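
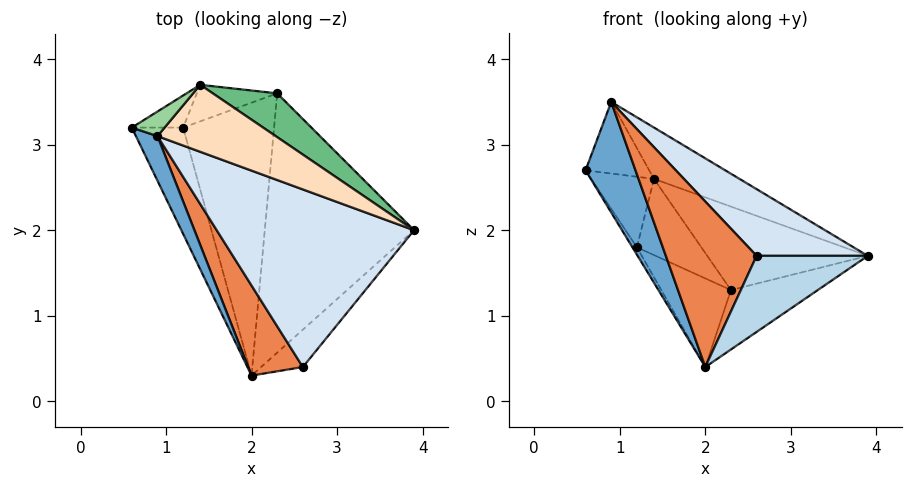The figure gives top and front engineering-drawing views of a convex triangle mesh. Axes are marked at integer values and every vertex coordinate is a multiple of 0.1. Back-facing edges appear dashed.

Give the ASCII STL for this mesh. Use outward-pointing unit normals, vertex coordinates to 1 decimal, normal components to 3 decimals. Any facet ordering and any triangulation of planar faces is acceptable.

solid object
 facet normal -0.794 -0.564 0.227
  outer loop
   vertex 0.9 3.1 3.5
   vertex 0.6 3.2 2.7
   vertex 2.0 0.3 0.4
  endloop
 endfacet
 facet normal 0.423 0.202 -0.883
  outer loop
   vertex 2.3 3.6 1.3
   vertex 3.9 2.0 1.7
   vertex 2.0 0.3 0.4
  endloop
 endfacet
 facet normal 0.741 -0.602 -0.296
  outer loop
   vertex 2.6 0.4 1.7
   vertex 2.0 0.3 0.4
   vertex 3.9 2.0 1.7
  endloop
 endfacet
 facet normal 0.397 -0.323 0.859
  outer loop
   vertex 2.6 0.4 1.7
   vertex 3.9 2.0 1.7
   vertex 0.9 3.1 3.5
  endloop
 endfacet
 facet normal -0.664 -0.656 0.357
  outer loop
   vertex 2.6 0.4 1.7
   vertex 0.9 3.1 3.5
   vertex 2.0 0.3 0.4
  endloop
 endfacet
 facet normal -0.831 0.038 -0.554
  outer loop
   vertex 1.2 3.2 1.8
   vertex 2.0 0.3 0.4
   vertex 0.6 3.2 2.7
  endloop
 endfacet
 facet normal -0.478 0.271 -0.835
  outer loop
   vertex 1.2 3.2 1.8
   vertex 2.3 3.6 1.3
   vertex 2.0 0.3 0.4
  endloop
 endfacet
 facet normal 0.573 0.498 0.651
  outer loop
   vertex 1.4 3.7 2.6
   vertex 0.9 3.1 3.5
   vertex 3.9 2.0 1.7
  endloop
 endfacet
 facet normal 0.610 0.702 0.368
  outer loop
   vertex 1.4 3.7 2.6
   vertex 3.9 2.0 1.7
   vertex 2.3 3.6 1.3
  endloop
 endfacet
 facet normal -0.482 0.829 0.284
  outer loop
   vertex 1.4 3.7 2.6
   vertex 0.6 3.2 2.7
   vertex 0.9 3.1 3.5
  endloop
 endfacet
 facet normal -0.527 0.773 -0.352
  outer loop
   vertex 1.4 3.7 2.6
   vertex 1.2 3.2 1.8
   vertex 0.6 3.2 2.7
  endloop
 endfacet
 facet normal -0.464 0.799 -0.383
  outer loop
   vertex 1.4 3.7 2.6
   vertex 2.3 3.6 1.3
   vertex 1.2 3.2 1.8
  endloop
 endfacet
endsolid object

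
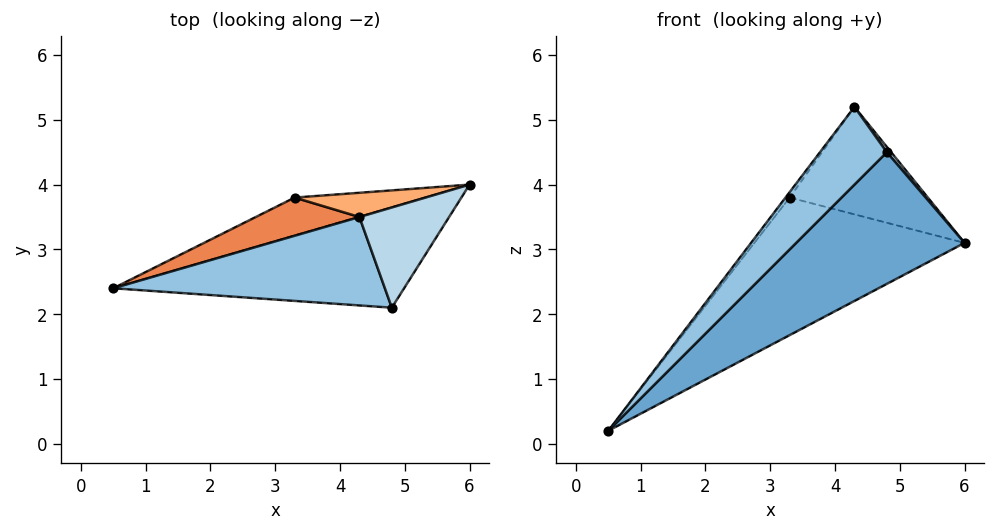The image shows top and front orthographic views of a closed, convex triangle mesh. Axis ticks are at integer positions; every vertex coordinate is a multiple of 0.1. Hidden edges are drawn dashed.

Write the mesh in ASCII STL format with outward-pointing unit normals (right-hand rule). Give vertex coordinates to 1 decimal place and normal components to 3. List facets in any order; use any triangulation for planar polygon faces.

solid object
 facet normal 0.483 -0.696 -0.531
  outer loop
   vertex 4.8 2.1 4.5
   vertex 0.5 2.4 0.2
   vertex 6.0 4.0 3.1
  endloop
 endfacet
 facet normal -0.623 -0.516 0.587
  outer loop
   vertex 4.3 3.5 5.2
   vertex 0.5 2.4 0.2
   vertex 4.8 2.1 4.5
  endloop
 endfacet
 facet normal 0.781 -0.033 0.624
  outer loop
   vertex 4.3 3.5 5.2
   vertex 4.8 2.1 4.5
   vertex 6.0 4.0 3.1
  endloop
 endfacet
 facet normal -0.139 0.955 -0.263
  outer loop
   vertex 3.3 3.8 3.8
   vertex 6.0 4.0 3.1
   vertex 0.5 2.4 0.2
  endloop
 endfacet
 facet normal -0.802 0.084 0.591
  outer loop
   vertex 3.3 3.8 3.8
   vertex 0.5 2.4 0.2
   vertex 4.3 3.5 5.2
  endloop
 endfacet
 facet normal -0.015 0.975 0.220
  outer loop
   vertex 3.3 3.8 3.8
   vertex 4.3 3.5 5.2
   vertex 6.0 4.0 3.1
  endloop
 endfacet
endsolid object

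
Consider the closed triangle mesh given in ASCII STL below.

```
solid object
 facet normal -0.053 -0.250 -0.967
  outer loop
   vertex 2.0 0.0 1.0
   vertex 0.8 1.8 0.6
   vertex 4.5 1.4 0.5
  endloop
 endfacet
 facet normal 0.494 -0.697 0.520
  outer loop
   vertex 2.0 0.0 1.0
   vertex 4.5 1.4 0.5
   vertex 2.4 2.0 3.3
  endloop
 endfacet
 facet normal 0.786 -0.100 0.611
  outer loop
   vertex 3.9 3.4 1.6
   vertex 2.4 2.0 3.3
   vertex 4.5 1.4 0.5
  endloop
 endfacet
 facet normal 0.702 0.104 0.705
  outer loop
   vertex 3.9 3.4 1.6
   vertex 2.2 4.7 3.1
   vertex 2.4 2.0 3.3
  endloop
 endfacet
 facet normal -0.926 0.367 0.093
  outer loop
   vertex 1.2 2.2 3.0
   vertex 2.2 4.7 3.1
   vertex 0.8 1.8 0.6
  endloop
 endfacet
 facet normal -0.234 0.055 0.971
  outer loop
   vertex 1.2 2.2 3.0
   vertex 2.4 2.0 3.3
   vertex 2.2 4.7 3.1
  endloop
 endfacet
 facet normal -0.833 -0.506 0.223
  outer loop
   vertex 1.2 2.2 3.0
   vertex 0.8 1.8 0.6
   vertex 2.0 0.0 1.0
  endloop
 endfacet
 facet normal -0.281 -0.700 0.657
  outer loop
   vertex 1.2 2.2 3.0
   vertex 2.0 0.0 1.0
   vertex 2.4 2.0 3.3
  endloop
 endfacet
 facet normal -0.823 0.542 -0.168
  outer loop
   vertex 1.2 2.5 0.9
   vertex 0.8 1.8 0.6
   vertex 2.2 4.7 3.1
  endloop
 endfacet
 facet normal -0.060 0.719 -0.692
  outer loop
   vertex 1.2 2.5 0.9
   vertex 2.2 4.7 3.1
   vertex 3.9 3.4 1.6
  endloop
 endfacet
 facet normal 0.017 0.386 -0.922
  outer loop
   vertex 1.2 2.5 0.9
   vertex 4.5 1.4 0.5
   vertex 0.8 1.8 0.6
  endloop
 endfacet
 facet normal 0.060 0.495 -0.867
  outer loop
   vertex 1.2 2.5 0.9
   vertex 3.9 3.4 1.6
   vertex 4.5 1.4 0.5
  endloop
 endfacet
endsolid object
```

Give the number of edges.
18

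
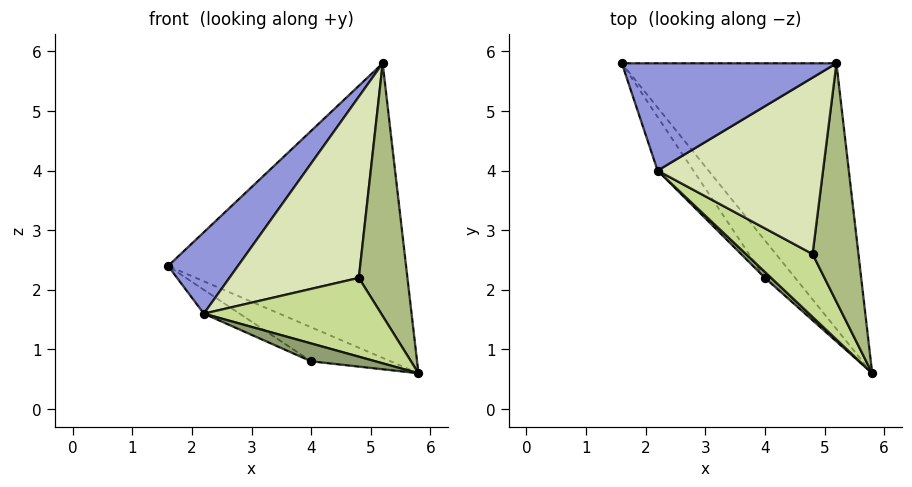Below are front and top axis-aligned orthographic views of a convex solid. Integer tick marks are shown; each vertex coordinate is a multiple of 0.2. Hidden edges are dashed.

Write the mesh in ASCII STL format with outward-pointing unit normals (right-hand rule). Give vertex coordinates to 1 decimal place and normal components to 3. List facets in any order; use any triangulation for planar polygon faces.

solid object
 facet normal 0.535 0.628 -0.566
  outer loop
   vertex 5.2 5.8 5.8
   vertex 5.8 0.6 0.6
   vertex 1.6 5.8 2.4
  endloop
 endfacet
 facet normal 0.458 0.598 -0.658
  outer loop
   vertex 4.0 2.2 0.8
   vertex 1.6 5.8 2.4
   vertex 5.8 0.6 0.6
  endloop
 endfacet
 facet normal -0.601 -0.483 0.636
  outer loop
   vertex 2.2 4.0 1.6
   vertex 5.2 5.8 5.8
   vertex 1.6 5.8 2.4
  endloop
 endfacet
 facet normal 0.000 0.406 -0.914
  outer loop
   vertex 2.2 4.0 1.6
   vertex 1.6 5.8 2.4
   vertex 4.0 2.2 0.8
  endloop
 endfacet
 facet normal -0.629 -0.738 0.246
  outer loop
   vertex 2.2 4.0 1.6
   vertex 4.0 2.2 0.8
   vertex 5.8 0.6 0.6
  endloop
 endfacet
 facet normal -0.336 -0.685 0.646
  outer loop
   vertex 4.8 2.6 2.2
   vertex 5.8 0.6 0.6
   vertex 5.2 5.8 5.8
  endloop
 endfacet
 facet normal -0.492 -0.680 0.543
  outer loop
   vertex 4.8 2.6 2.2
   vertex 2.2 4.0 1.6
   vertex 5.8 0.6 0.6
  endloop
 endfacet
 facet normal -0.480 -0.629 0.612
  outer loop
   vertex 4.8 2.6 2.2
   vertex 5.2 5.8 5.8
   vertex 2.2 4.0 1.6
  endloop
 endfacet
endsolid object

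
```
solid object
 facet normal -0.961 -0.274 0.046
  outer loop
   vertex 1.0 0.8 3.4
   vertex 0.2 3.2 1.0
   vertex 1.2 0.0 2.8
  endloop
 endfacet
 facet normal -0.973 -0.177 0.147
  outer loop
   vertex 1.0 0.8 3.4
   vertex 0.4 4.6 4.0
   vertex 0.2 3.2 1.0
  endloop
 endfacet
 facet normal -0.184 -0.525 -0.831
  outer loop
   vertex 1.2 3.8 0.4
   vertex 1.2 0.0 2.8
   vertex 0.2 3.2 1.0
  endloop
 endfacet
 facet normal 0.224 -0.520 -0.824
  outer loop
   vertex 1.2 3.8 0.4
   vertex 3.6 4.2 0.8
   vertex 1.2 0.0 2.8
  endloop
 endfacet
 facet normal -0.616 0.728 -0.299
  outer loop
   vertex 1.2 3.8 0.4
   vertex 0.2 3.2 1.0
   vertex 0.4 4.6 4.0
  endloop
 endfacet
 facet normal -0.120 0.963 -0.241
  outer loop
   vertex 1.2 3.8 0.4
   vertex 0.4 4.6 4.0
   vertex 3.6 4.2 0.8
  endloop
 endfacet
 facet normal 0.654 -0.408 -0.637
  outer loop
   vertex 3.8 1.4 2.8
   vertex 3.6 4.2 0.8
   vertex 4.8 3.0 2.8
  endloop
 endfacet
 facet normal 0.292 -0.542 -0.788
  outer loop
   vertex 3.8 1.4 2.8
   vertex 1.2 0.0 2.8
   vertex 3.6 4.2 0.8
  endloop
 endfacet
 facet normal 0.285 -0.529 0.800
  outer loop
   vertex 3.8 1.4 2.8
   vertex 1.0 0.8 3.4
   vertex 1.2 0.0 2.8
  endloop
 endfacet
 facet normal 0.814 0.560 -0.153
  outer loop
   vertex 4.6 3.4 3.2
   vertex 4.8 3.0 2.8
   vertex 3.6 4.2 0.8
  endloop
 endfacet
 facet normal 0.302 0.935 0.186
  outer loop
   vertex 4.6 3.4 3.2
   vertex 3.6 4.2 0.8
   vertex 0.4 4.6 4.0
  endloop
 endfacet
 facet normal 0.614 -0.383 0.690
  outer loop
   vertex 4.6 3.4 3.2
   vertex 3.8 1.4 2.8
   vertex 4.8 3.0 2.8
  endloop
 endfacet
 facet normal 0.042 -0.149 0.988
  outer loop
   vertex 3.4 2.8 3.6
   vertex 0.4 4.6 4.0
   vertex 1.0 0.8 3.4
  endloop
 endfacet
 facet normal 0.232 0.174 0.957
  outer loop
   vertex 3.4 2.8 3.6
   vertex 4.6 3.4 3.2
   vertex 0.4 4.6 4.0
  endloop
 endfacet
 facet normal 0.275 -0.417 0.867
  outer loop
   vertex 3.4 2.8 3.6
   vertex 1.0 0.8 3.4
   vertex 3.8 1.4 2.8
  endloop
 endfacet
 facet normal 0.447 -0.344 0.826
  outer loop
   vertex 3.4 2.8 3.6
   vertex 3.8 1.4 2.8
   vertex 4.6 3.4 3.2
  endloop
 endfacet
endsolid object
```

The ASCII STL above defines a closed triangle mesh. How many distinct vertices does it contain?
10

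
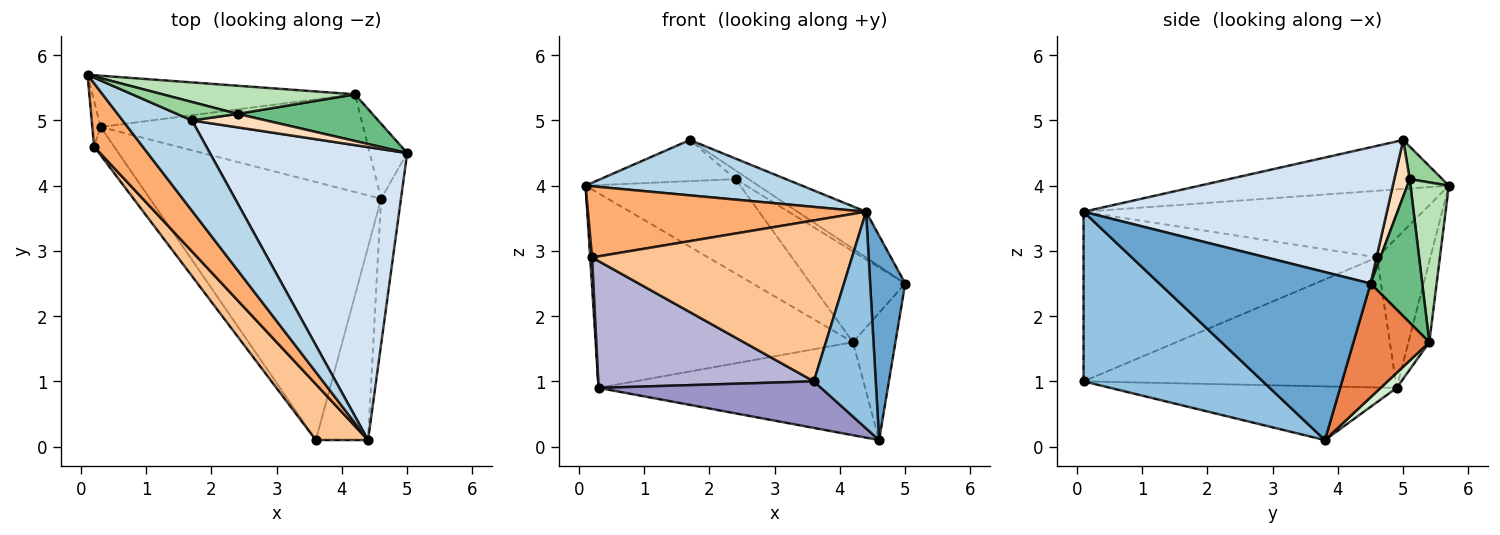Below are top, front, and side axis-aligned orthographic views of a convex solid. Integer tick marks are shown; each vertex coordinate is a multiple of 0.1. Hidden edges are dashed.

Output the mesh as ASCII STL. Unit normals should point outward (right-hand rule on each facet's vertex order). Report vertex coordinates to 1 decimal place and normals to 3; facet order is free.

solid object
 facet normal 0.980 -0.163 -0.116
  outer loop
   vertex 4.6 3.8 0.1
   vertex 5.0 4.5 2.5
   vertex 4.4 0.1 3.6
  endloop
 endfacet
 facet normal 0.908 -0.313 -0.279
  outer loop
   vertex 3.6 0.1 1.0
   vertex 4.6 3.8 0.1
   vertex 4.4 0.1 3.6
  endloop
 endfacet
 facet normal -0.516 -0.448 0.730
  outer loop
   vertex 1.7 5.0 4.7
   vertex 0.1 5.7 4.0
   vertex 4.4 0.1 3.6
  endloop
 endfacet
 facet normal 0.563 0.127 0.816
  outer loop
   vertex 1.7 5.0 4.7
   vertex 4.4 0.1 3.6
   vertex 5.0 4.5 2.5
  endloop
 endfacet
 facet normal 0.839 0.469 -0.277
  outer loop
   vertex 4.2 5.4 1.6
   vertex 5.0 4.5 2.5
   vertex 4.6 3.8 0.1
  endloop
 endfacet
 facet normal -0.674 -0.552 0.491
  outer loop
   vertex 0.2 4.6 2.9
   vertex 4.4 0.1 3.6
   vertex 0.1 5.7 4.0
  endloop
 endfacet
 facet normal -0.730 -0.646 0.224
  outer loop
   vertex 0.2 4.6 2.9
   vertex 3.6 0.1 1.0
   vertex 4.4 0.1 3.6
  endloop
 endfacet
 facet normal 0.540 0.457 0.706
  outer loop
   vertex 2.4 5.1 4.1
   vertex 1.7 5.0 4.7
   vertex 5.0 4.5 2.5
  endloop
 endfacet
 facet normal 0.437 0.800 0.411
  outer loop
   vertex 2.4 5.1 4.1
   vertex 5.0 4.5 2.5
   vertex 4.2 5.4 1.6
  endloop
 endfacet
 facet normal 0.215 0.891 0.399
  outer loop
   vertex 2.4 5.1 4.1
   vertex 0.1 5.7 4.0
   vertex 1.7 5.0 4.7
  endloop
 endfacet
 facet normal 0.231 0.932 0.278
  outer loop
   vertex 2.4 5.1 4.1
   vertex 4.2 5.4 1.6
   vertex 0.1 5.7 4.0
  endloop
 endfacet
 facet normal 0.042 0.689 -0.724
  outer loop
   vertex 0.3 4.9 0.9
   vertex 4.2 5.4 1.6
   vertex 4.6 3.8 0.1
  endloop
 endfacet
 facet normal -0.223 -0.173 -0.959
  outer loop
   vertex 0.3 4.9 0.9
   vertex 4.6 3.8 0.1
   vertex 3.6 0.1 1.0
  endloop
 endfacet
 facet normal -0.816 -0.564 -0.125
  outer loop
   vertex 0.3 4.9 0.9
   vertex 3.6 0.1 1.0
   vertex 0.2 4.6 2.9
  endloop
 endfacet
 facet normal -0.078 0.964 -0.254
  outer loop
   vertex 0.3 4.9 0.9
   vertex 0.1 5.7 4.0
   vertex 4.2 5.4 1.6
  endloop
 endfacet
 facet normal -0.998 -0.035 -0.055
  outer loop
   vertex 0.3 4.9 0.9
   vertex 0.2 4.6 2.9
   vertex 0.1 5.7 4.0
  endloop
 endfacet
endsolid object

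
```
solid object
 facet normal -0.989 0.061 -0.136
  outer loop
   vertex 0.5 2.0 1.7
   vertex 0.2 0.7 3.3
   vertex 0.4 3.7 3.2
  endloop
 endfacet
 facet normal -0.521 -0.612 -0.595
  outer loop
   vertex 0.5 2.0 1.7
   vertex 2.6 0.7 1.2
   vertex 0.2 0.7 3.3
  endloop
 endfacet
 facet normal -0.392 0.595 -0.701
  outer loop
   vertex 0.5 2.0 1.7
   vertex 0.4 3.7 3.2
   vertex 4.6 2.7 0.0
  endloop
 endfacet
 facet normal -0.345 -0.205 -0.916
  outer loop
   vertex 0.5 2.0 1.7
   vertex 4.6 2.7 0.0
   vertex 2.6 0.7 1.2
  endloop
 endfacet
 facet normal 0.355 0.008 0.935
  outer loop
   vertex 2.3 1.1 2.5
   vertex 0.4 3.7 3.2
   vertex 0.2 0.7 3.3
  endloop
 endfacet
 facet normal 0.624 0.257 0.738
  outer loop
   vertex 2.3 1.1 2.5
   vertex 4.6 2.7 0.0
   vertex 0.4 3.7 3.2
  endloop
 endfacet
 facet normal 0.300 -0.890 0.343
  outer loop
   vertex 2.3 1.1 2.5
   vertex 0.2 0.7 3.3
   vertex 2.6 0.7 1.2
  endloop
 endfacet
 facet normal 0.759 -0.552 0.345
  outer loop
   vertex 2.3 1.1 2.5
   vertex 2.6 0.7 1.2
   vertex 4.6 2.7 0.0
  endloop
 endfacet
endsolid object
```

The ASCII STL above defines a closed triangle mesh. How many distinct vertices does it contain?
6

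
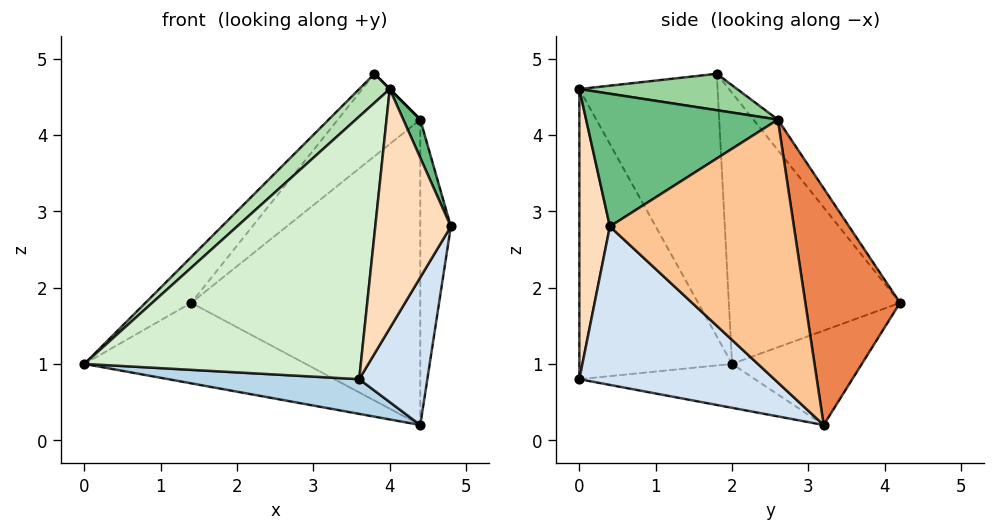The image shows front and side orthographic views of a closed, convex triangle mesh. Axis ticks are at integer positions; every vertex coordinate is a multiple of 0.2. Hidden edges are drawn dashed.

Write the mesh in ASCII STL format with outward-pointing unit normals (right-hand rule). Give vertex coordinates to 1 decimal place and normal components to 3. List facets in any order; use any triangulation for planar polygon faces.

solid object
 facet normal -0.282 0.481 -0.830
  outer loop
   vertex 4.4 3.2 0.2
   vertex 0.0 2.0 1.0
   vertex 1.4 4.2 1.8
  endloop
 endfacet
 facet normal -0.690 0.185 0.700
  outer loop
   vertex 3.8 1.8 4.8
   vertex 1.4 4.2 1.8
   vertex 0.0 2.0 1.0
  endloop
 endfacet
 facet normal -0.137 -0.149 -0.979
  outer loop
   vertex 3.6 0.0 0.8
   vertex 0.0 2.0 1.0
   vertex 4.4 3.2 0.2
  endloop
 endfacet
 facet normal 0.844 -0.295 -0.448
  outer loop
   vertex 3.6 0.0 0.8
   vertex 4.4 3.2 0.2
   vertex 4.8 0.4 2.8
  endloop
 endfacet
 facet normal 0.378 0.915 0.137
  outer loop
   vertex 4.4 2.6 4.2
   vertex 4.4 3.2 0.2
   vertex 1.4 4.2 1.8
  endloop
 endfacet
 facet normal -0.201 0.680 0.705
  outer loop
   vertex 4.4 2.6 4.2
   vertex 1.4 4.2 1.8
   vertex 3.8 1.8 4.8
  endloop
 endfacet
 facet normal 0.986 0.164 0.025
  outer loop
   vertex 4.4 2.6 4.2
   vertex 4.8 0.4 2.8
   vertex 4.4 3.2 0.2
  endloop
 endfacet
 facet normal 0.374 -0.926 -0.039
  outer loop
   vertex 4.0 0.0 4.6
   vertex 3.6 0.0 0.8
   vertex 4.8 0.4 2.8
  endloop
 endfacet
 facet normal 0.917 -0.081 0.390
  outer loop
   vertex 4.0 0.0 4.6
   vertex 4.8 0.4 2.8
   vertex 4.4 2.6 4.2
  endloop
 endfacet
 facet normal 0.707 0.000 0.707
  outer loop
   vertex 4.0 0.0 4.6
   vertex 4.4 2.6 4.2
   vertex 3.8 1.8 4.8
  endloop
 endfacet
 facet normal -0.703 -0.155 0.694
  outer loop
   vertex 4.0 0.0 4.6
   vertex 3.8 1.8 4.8
   vertex 0.0 2.0 1.0
  endloop
 endfacet
 facet normal -0.483 -0.874 0.051
  outer loop
   vertex 4.0 0.0 4.6
   vertex 0.0 2.0 1.0
   vertex 3.6 0.0 0.8
  endloop
 endfacet
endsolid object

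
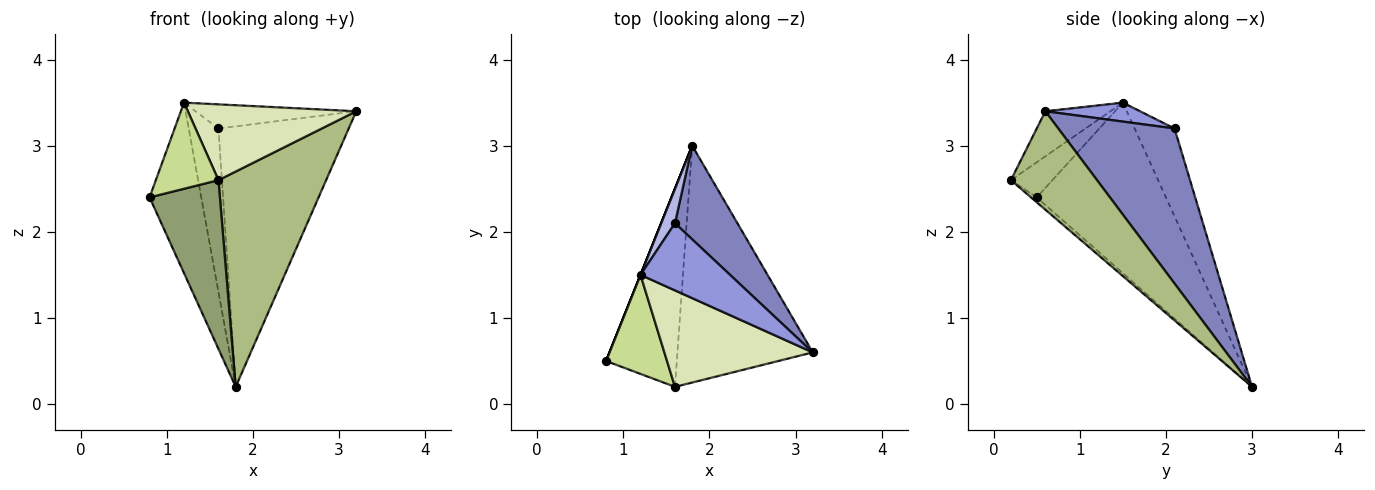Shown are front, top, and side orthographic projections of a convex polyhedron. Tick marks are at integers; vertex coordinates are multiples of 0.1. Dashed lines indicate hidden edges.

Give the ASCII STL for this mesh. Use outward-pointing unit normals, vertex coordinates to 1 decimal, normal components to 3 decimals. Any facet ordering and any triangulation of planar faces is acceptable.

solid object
 facet normal -0.928 0.371 0.000
  outer loop
   vertex 1.2 1.5 3.5
   vertex 1.8 3.0 0.2
   vertex 0.8 0.5 2.4
  endloop
 endfacet
 facet normal 0.643 0.721 0.259
  outer loop
   vertex 1.6 2.1 3.2
   vertex 3.2 0.6 3.4
   vertex 1.8 3.0 0.2
  endloop
 endfacet
 facet normal 0.195 0.331 0.923
  outer loop
   vertex 1.6 2.1 3.2
   vertex 1.2 1.5 3.5
   vertex 3.2 0.6 3.4
  endloop
 endfacet
 facet normal -0.796 0.593 0.125
  outer loop
   vertex 1.6 2.1 3.2
   vertex 1.8 3.0 0.2
   vertex 1.2 1.5 3.5
  endloop
 endfacet
 facet normal -0.053 -0.648 -0.760
  outer loop
   vertex 1.6 0.2 2.6
   vertex 0.8 0.5 2.4
   vertex 1.8 3.0 0.2
  endloop
 endfacet
 facet normal 0.474 -0.592 -0.652
  outer loop
   vertex 1.6 0.2 2.6
   vertex 1.8 3.0 0.2
   vertex 3.2 0.6 3.4
  endloop
 endfacet
 facet normal -0.399 -0.602 0.692
  outer loop
   vertex 1.6 0.2 2.6
   vertex 1.2 1.5 3.5
   vertex 0.8 0.5 2.4
  endloop
 endfacet
 facet normal -0.232 -0.601 0.765
  outer loop
   vertex 1.6 0.2 2.6
   vertex 3.2 0.6 3.4
   vertex 1.2 1.5 3.5
  endloop
 endfacet
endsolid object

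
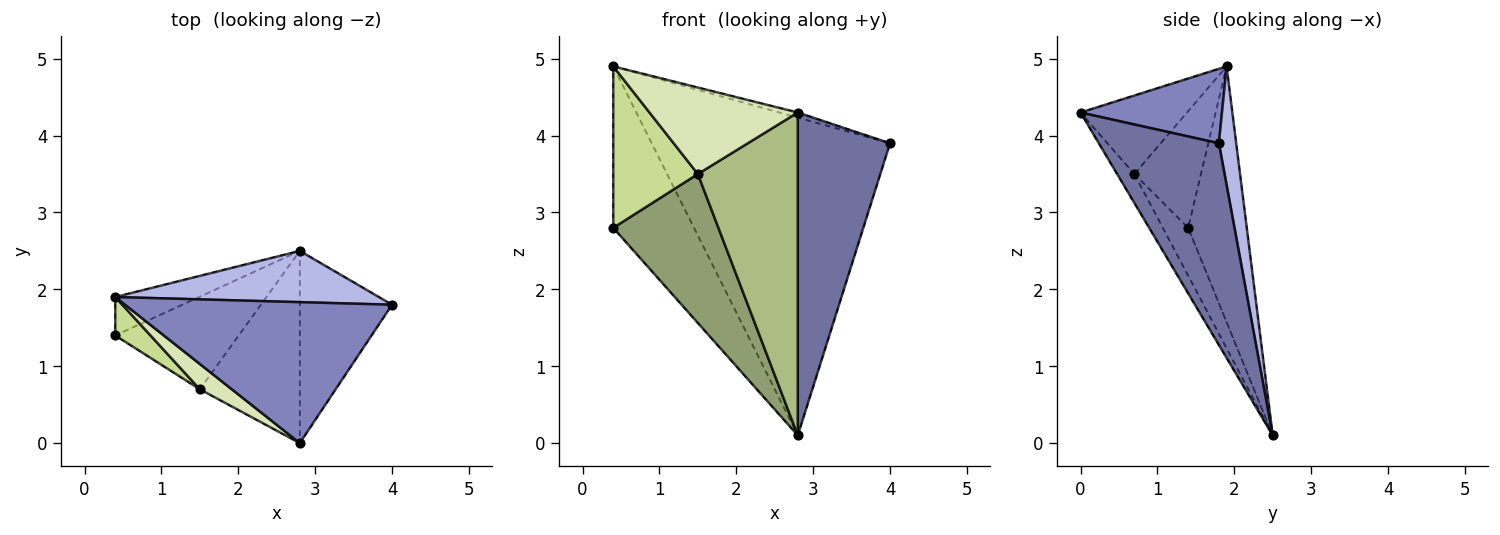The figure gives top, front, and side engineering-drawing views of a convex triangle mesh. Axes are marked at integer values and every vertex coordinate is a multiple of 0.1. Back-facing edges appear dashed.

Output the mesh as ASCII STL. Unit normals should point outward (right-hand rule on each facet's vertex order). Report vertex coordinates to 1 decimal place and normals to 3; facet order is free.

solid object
 facet normal 0.745 -0.573 -0.341
  outer loop
   vertex 2.8 2.5 0.1
   vertex 4.0 1.8 3.9
   vertex 2.8 0.0 4.3
  endloop
 endfacet
 facet normal 0.268 0.035 0.963
  outer loop
   vertex 0.4 1.9 4.9
   vertex 2.8 0.0 4.3
   vertex 4.0 1.8 3.9
  endloop
 endfacet
 facet normal -0.577 0.795 -0.189
  outer loop
   vertex 0.4 1.9 4.9
   vertex 2.8 2.5 0.1
   vertex 0.4 1.4 2.8
  endloop
 endfacet
 facet normal 0.071 0.985 0.159
  outer loop
   vertex 0.4 1.9 4.9
   vertex 4.0 1.8 3.9
   vertex 2.8 2.5 0.1
  endloop
 endfacet
 facet normal -0.200 -0.832 -0.517
  outer loop
   vertex 1.5 0.7 3.5
   vertex 0.4 1.4 2.8
   vertex 2.8 2.5 0.1
  endloop
 endfacet
 facet normal -0.146 -0.850 -0.506
  outer loop
   vertex 1.5 0.7 3.5
   vertex 2.8 2.5 0.1
   vertex 2.8 0.0 4.3
  endloop
 endfacet
 facet normal -0.608 -0.772 0.184
  outer loop
   vertex 1.5 0.7 3.5
   vertex 0.4 1.9 4.9
   vertex 0.4 1.4 2.8
  endloop
 endfacet
 facet normal -0.568 -0.790 0.231
  outer loop
   vertex 1.5 0.7 3.5
   vertex 2.8 0.0 4.3
   vertex 0.4 1.9 4.9
  endloop
 endfacet
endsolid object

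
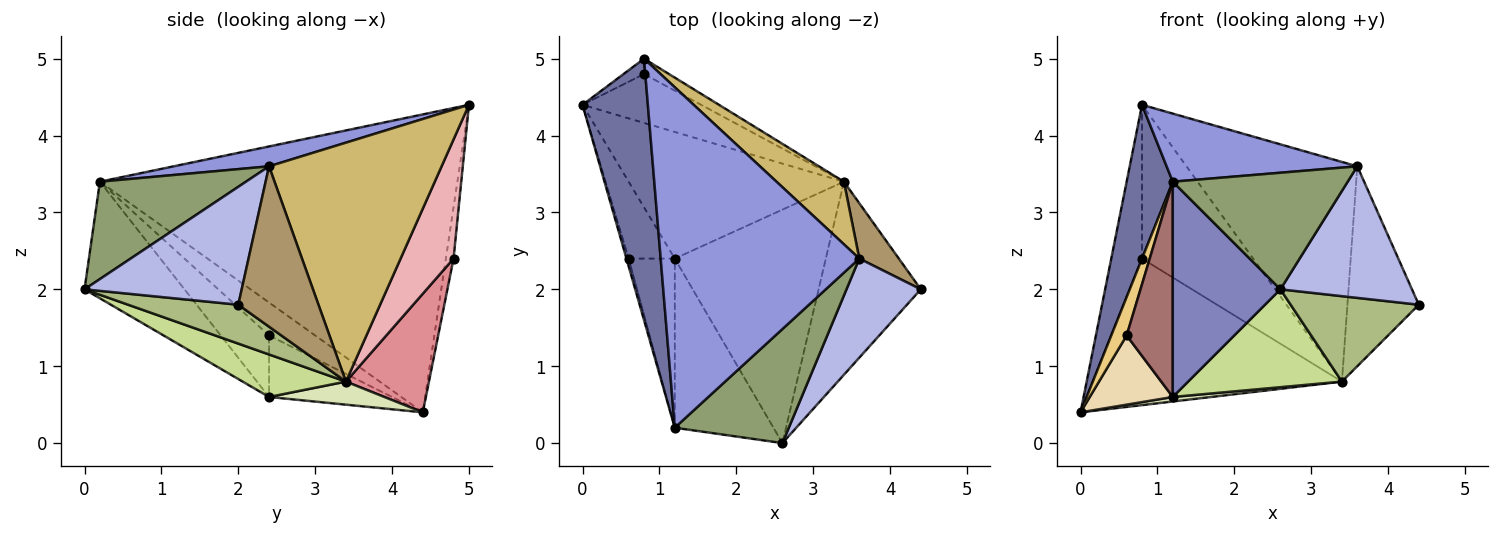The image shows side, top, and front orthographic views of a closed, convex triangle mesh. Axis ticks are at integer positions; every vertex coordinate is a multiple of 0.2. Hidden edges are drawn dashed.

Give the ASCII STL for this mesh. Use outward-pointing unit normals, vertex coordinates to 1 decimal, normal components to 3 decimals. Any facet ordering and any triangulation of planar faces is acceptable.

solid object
 facet normal -0.969 -0.125 0.213
  outer loop
   vertex 1.2 0.2 3.4
   vertex 0.8 5.0 4.4
   vertex 0.0 4.4 0.4
  endloop
 endfacet
 facet normal -0.590 -0.635 -0.499
  outer loop
   vertex 1.2 2.4 0.6
   vertex 2.6 0.0 2.0
   vertex 1.2 0.2 3.4
  endloop
 endfacet
 facet normal 0.098 -0.195 0.976
  outer loop
   vertex 3.6 2.4 3.6
   vertex 0.8 5.0 4.4
   vertex 1.2 0.2 3.4
  endloop
 endfacet
 facet normal 0.690 -0.578 0.435
  outer loop
   vertex 3.6 2.4 3.6
   vertex 2.6 0.0 2.0
   vertex 4.4 2.0 1.8
  endloop
 endfacet
 facet normal 0.513 -0.614 0.600
  outer loop
   vertex 3.6 2.4 3.6
   vertex 1.2 0.2 3.4
   vertex 2.6 0.0 2.0
  endloop
 endfacet
 facet normal 0.329 -0.382 -0.864
  outer loop
   vertex 3.4 3.4 0.8
   vertex 4.4 2.0 1.8
   vertex 2.6 0.0 2.0
  endloop
 endfacet
 facet normal 0.251 -0.374 -0.893
  outer loop
   vertex 3.4 3.4 0.8
   vertex 2.6 0.0 2.0
   vertex 1.2 2.4 0.6
  endloop
 endfacet
 facet normal 0.106 -0.035 -0.994
  outer loop
   vertex 3.4 3.4 0.8
   vertex 1.2 2.4 0.6
   vertex 0.0 4.4 0.4
  endloop
 endfacet
 facet normal 0.734 0.654 0.181
  outer loop
   vertex 3.4 3.4 0.8
   vertex 3.6 2.4 3.6
   vertex 4.4 2.0 1.8
  endloop
 endfacet
 facet normal 0.697 0.690 0.197
  outer loop
   vertex 3.4 3.4 0.8
   vertex 0.8 5.0 4.4
   vertex 3.6 2.4 3.6
  endloop
 endfacet
 facet normal -0.947 -0.316 -0.063
  outer loop
   vertex 0.6 2.4 1.4
   vertex 1.2 0.2 3.4
   vertex 0.0 4.4 0.4
  endloop
 endfacet
 facet normal -0.704 -0.475 -0.528
  outer loop
   vertex 0.6 2.4 1.4
   vertex 0.0 4.4 0.4
   vertex 1.2 2.4 0.6
  endloop
 endfacet
 facet normal -0.636 -0.607 -0.477
  outer loop
   vertex 0.6 2.4 1.4
   vertex 1.2 2.4 0.6
   vertex 1.2 0.2 3.4
  endloop
 endfacet
 facet normal -0.241 0.966 -0.097
  outer loop
   vertex 0.8 4.8 2.4
   vertex 0.0 4.4 0.4
   vertex 0.8 5.0 4.4
  endloop
 endfacet
 facet normal 0.302 0.905 -0.302
  outer loop
   vertex 0.8 4.8 2.4
   vertex 3.4 3.4 0.8
   vertex 0.0 4.4 0.4
  endloop
 endfacet
 facet normal 0.429 0.899 -0.090
  outer loop
   vertex 0.8 4.8 2.4
   vertex 0.8 5.0 4.4
   vertex 3.4 3.4 0.8
  endloop
 endfacet
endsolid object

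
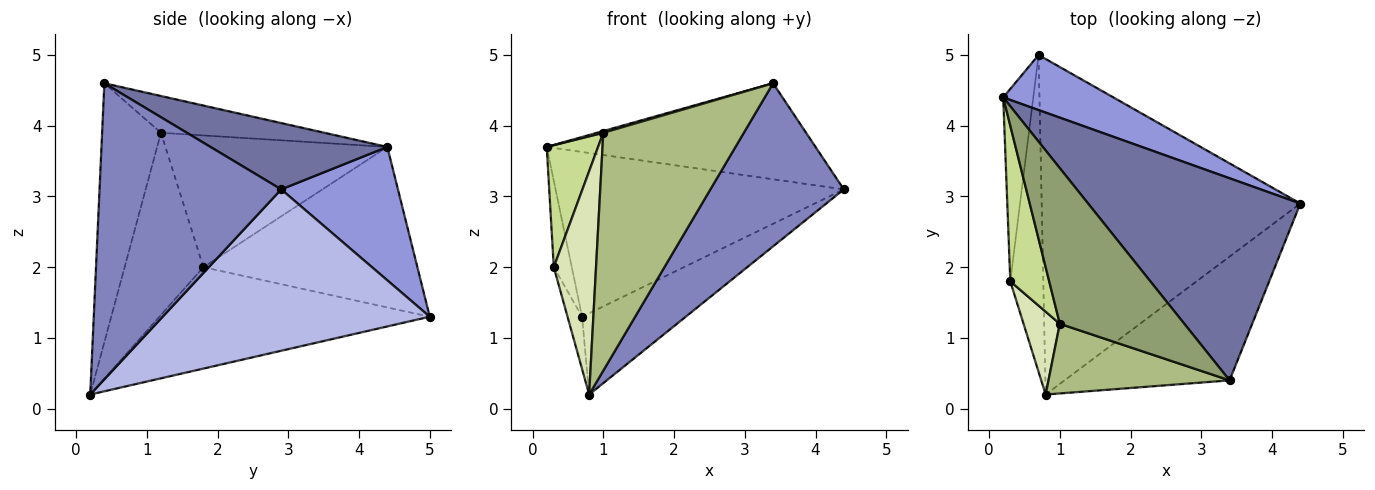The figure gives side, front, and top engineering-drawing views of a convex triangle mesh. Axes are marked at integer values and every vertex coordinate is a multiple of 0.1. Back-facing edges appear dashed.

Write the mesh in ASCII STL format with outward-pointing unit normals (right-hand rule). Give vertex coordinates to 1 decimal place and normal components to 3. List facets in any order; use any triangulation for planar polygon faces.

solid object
 facet normal 0.272 0.413 0.869
  outer loop
   vertex 3.4 0.4 4.6
   vertex 4.4 2.9 3.1
   vertex 0.2 4.4 3.7
  endloop
 endfacet
 facet normal 0.735 -0.540 -0.410
  outer loop
   vertex 3.4 0.4 4.6
   vertex 0.8 0.2 0.2
   vertex 4.4 2.9 3.1
  endloop
 endfacet
 facet normal 0.358 0.885 0.296
  outer loop
   vertex 0.7 5.0 1.3
   vertex 0.2 4.4 3.7
   vertex 4.4 2.9 3.1
  endloop
 endfacet
 facet normal 0.519 0.201 -0.831
  outer loop
   vertex 0.7 5.0 1.3
   vertex 4.4 2.9 3.1
   vertex 0.8 0.2 0.2
  endloop
 endfacet
 facet normal -0.283 -0.011 0.959
  outer loop
   vertex 1.0 1.2 3.9
   vertex 3.4 0.4 4.6
   vertex 0.2 4.4 3.7
  endloop
 endfacet
 facet normal -0.373 -0.890 0.261
  outer loop
   vertex 1.0 1.2 3.9
   vertex 0.8 0.2 0.2
   vertex 3.4 0.4 4.6
  endloop
 endfacet
 facet normal -0.936 -0.217 0.276
  outer loop
   vertex 0.3 1.8 2.0
   vertex 1.0 1.2 3.9
   vertex 0.2 4.4 3.7
  endloop
 endfacet
 facet normal -0.868 -0.466 0.173
  outer loop
   vertex 0.3 1.8 2.0
   vertex 0.8 0.2 0.2
   vertex 1.0 1.2 3.9
  endloop
 endfacet
 facet normal -0.980 0.082 -0.184
  outer loop
   vertex 0.3 1.8 2.0
   vertex 0.2 4.4 3.7
   vertex 0.7 5.0 1.3
  endloop
 endfacet
 facet normal -0.950 0.051 -0.309
  outer loop
   vertex 0.3 1.8 2.0
   vertex 0.7 5.0 1.3
   vertex 0.8 0.2 0.2
  endloop
 endfacet
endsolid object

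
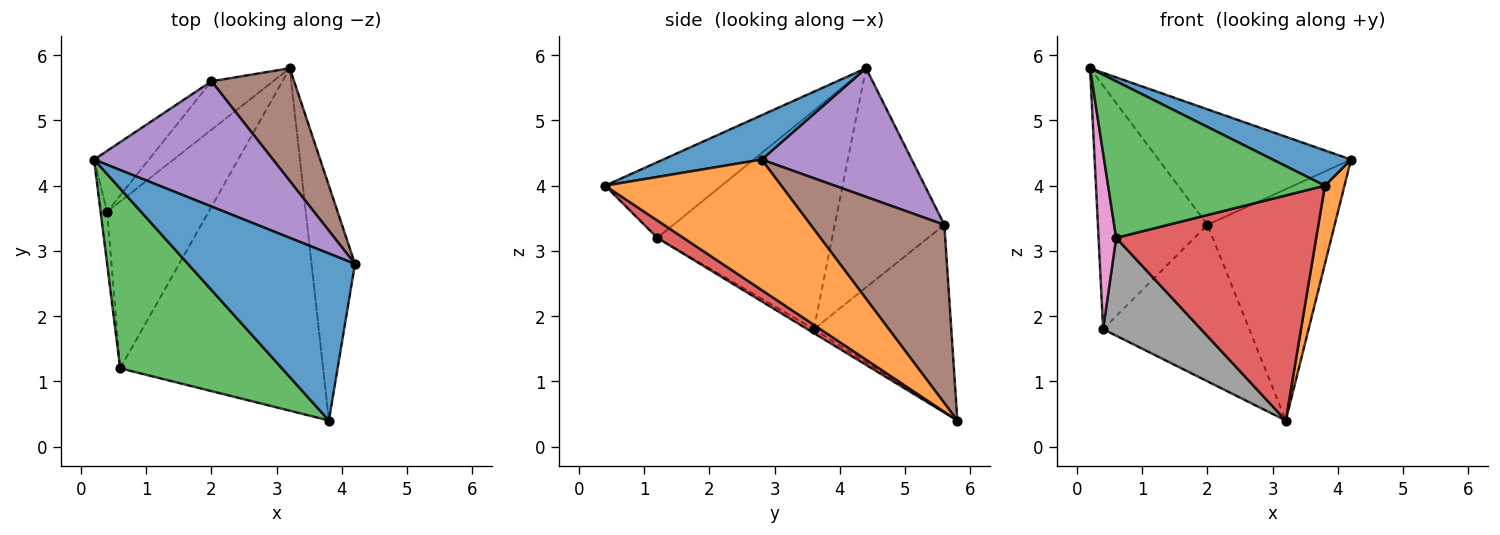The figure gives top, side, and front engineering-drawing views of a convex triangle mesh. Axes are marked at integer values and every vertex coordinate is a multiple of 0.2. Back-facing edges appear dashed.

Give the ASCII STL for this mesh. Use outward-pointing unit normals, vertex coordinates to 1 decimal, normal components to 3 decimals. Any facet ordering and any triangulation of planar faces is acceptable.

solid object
 facet normal 0.252 -0.200 0.947
  outer loop
   vertex 3.8 0.4 4.0
   vertex 4.2 2.8 4.4
   vertex 0.2 4.4 5.8
  endloop
 endfacet
 facet normal 0.943 -0.105 -0.314
  outer loop
   vertex 3.8 0.4 4.0
   vertex 3.2 5.8 0.4
   vertex 4.2 2.8 4.4
  endloop
 endfacet
 facet normal -0.333 -0.619 0.711
  outer loop
   vertex 0.6 1.2 3.2
   vertex 3.8 0.4 4.0
   vertex 0.2 4.4 5.8
  endloop
 endfacet
 facet normal 0.071 -0.548 -0.834
  outer loop
   vertex 0.6 1.2 3.2
   vertex 3.2 5.8 0.4
   vertex 3.8 0.4 4.0
  endloop
 endfacet
 facet normal 0.467 0.599 0.650
  outer loop
   vertex 2.0 5.6 3.4
   vertex 0.2 4.4 5.8
   vertex 4.2 2.8 4.4
  endloop
 endfacet
 facet normal 0.687 0.653 0.318
  outer loop
   vertex 2.0 5.6 3.4
   vertex 4.2 2.8 4.4
   vertex 3.2 5.8 0.4
  endloop
 endfacet
 facet normal -0.995 -0.100 -0.030
  outer loop
   vertex 0.4 3.6 1.8
   vertex 0.6 1.2 3.2
   vertex 0.2 4.4 5.8
  endloop
 endfacet
 facet normal -0.034 -0.506 -0.862
  outer loop
   vertex 0.4 3.6 1.8
   vertex 3.2 5.8 0.4
   vertex 0.6 1.2 3.2
  endloop
 endfacet
 facet normal -0.696 0.696 -0.174
  outer loop
   vertex 0.4 3.6 1.8
   vertex 0.2 4.4 5.8
   vertex 2.0 5.6 3.4
  endloop
 endfacet
 facet normal -0.668 0.711 -0.220
  outer loop
   vertex 0.4 3.6 1.8
   vertex 2.0 5.6 3.4
   vertex 3.2 5.8 0.4
  endloop
 endfacet
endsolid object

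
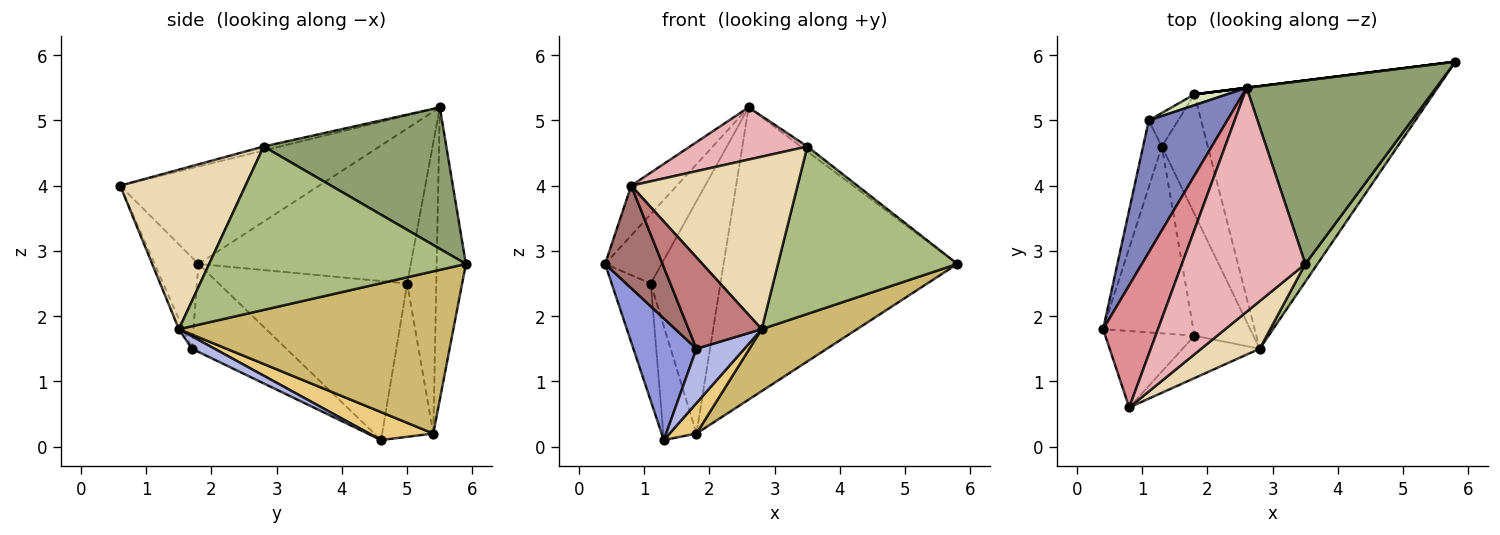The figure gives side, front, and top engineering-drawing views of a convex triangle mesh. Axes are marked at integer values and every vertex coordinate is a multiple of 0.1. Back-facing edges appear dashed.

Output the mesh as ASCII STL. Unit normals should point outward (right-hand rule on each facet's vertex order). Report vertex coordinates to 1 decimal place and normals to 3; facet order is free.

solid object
 facet normal -0.973 0.202 -0.115
  outer loop
   vertex 1.1 5.0 2.5
   vertex 1.3 4.6 0.1
   vertex 0.4 1.8 2.8
  endloop
 endfacet
 facet normal -0.868 0.231 0.439
  outer loop
   vertex 1.1 5.0 2.5
   vertex 0.4 1.8 2.8
   vertex 2.6 5.5 5.2
  endloop
 endfacet
 facet normal -0.633 -0.422 -0.649
  outer loop
   vertex 1.8 1.7 1.5
   vertex 0.4 1.8 2.8
   vertex 1.3 4.6 0.1
  endloop
 endfacet
 facet normal 0.189 -0.400 -0.897
  outer loop
   vertex 1.8 1.7 1.5
   vertex 1.3 4.6 0.1
   vertex 2.8 1.5 1.8
  endloop
 endfacet
 facet normal 0.598 0.021 0.801
  outer loop
   vertex 3.5 2.8 4.6
   vertex 5.8 5.9 2.8
   vertex 2.6 5.5 5.2
  endloop
 endfacet
 facet normal 0.818 -0.572 0.061
  outer loop
   vertex 3.5 2.8 4.6
   vertex 2.8 1.5 1.8
   vertex 5.8 5.9 2.8
  endloop
 endfacet
 facet normal -0.124 0.992 0.000
  outer loop
   vertex 1.8 5.4 0.2
   vertex 2.6 5.5 5.2
   vertex 5.8 5.9 2.8
  endloop
 endfacet
 facet normal -0.385 0.922 0.043
  outer loop
   vertex 1.8 5.4 0.2
   vertex 1.1 5.0 2.5
   vertex 2.6 5.5 5.2
  endloop
 endfacet
 facet normal -0.828 0.537 -0.159
  outer loop
   vertex 1.8 5.4 0.2
   vertex 1.3 4.6 0.1
   vertex 1.1 5.0 2.5
  endloop
 endfacet
 facet normal 0.552 -0.192 -0.812
  outer loop
   vertex 1.8 5.4 0.2
   vertex 5.8 5.9 2.8
   vertex 2.8 1.5 1.8
  endloop
 endfacet
 facet normal 0.507 -0.213 -0.835
  outer loop
   vertex 1.8 5.4 0.2
   vertex 2.8 1.5 1.8
   vertex 1.3 4.6 0.1
  endloop
 endfacet
 facet normal 0.588 -0.780 0.215
  outer loop
   vertex 0.8 0.6 4.0
   vertex 2.8 1.5 1.8
   vertex 3.5 2.8 4.6
  endloop
 endfacet
 facet normal -0.522 -0.684 -0.510
  outer loop
   vertex 0.8 0.6 4.0
   vertex 0.4 1.8 2.8
   vertex 1.8 1.7 1.5
  endloop
 endfacet
 facet normal -0.055 -0.906 -0.420
  outer loop
   vertex 0.8 0.6 4.0
   vertex 1.8 1.7 1.5
   vertex 2.8 1.5 1.8
  endloop
 endfacet
 facet normal -0.855 0.196 0.481
  outer loop
   vertex 0.8 0.6 4.0
   vertex 2.6 5.5 5.2
   vertex 0.4 1.8 2.8
  endloop
 endfacet
 facet normal -0.032 -0.227 0.973
  outer loop
   vertex 0.8 0.6 4.0
   vertex 3.5 2.8 4.6
   vertex 2.6 5.5 5.2
  endloop
 endfacet
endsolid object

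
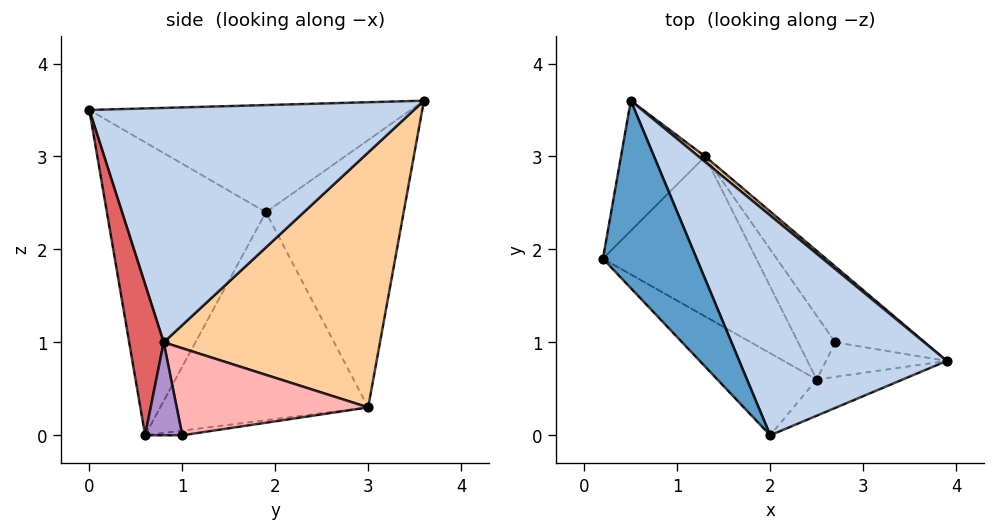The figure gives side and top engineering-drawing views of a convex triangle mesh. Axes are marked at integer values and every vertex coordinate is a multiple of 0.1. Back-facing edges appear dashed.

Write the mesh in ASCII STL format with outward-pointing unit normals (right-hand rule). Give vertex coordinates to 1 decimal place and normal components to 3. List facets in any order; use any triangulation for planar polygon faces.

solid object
 facet normal -0.714 -0.315 0.625
  outer loop
   vertex 2.0 0.0 3.5
   vertex 0.5 3.6 3.6
   vertex 0.2 1.9 2.4
  endloop
 endfacet
 facet normal 0.718 0.282 0.636
  outer loop
   vertex 2.0 0.0 3.5
   vertex 3.9 0.8 1.0
   vertex 0.5 3.6 3.6
  endloop
 endfacet
 facet normal -0.892 0.356 -0.281
  outer loop
   vertex 1.3 3.0 0.3
   vertex 0.2 1.9 2.4
   vertex 0.5 3.6 3.6
  endloop
 endfacet
 facet normal 0.643 0.765 0.017
  outer loop
   vertex 1.3 3.0 0.3
   vertex 0.5 3.6 3.6
   vertex 3.9 0.8 1.0
  endloop
 endfacet
 facet normal -0.765 -0.312 -0.564
  outer loop
   vertex 2.5 0.6 0.0
   vertex 0.2 1.9 2.4
   vertex 1.3 3.0 0.3
  endloop
 endfacet
 facet normal -0.642 -0.735 -0.218
  outer loop
   vertex 2.5 0.6 0.0
   vertex 2.0 0.0 3.5
   vertex 0.2 1.9 2.4
  endloop
 endfacet
 facet normal 0.232 -0.964 -0.132
  outer loop
   vertex 2.5 0.6 0.0
   vertex 3.9 0.8 1.0
   vertex 2.0 0.0 3.5
  endloop
 endfacet
 facet normal 0.599 0.512 -0.616
  outer loop
   vertex 2.7 1.0 0.0
   vertex 1.3 3.0 0.3
   vertex 3.9 0.8 1.0
  endloop
 endfacet
 facet normal 0.583 -0.292 -0.758
  outer loop
   vertex 2.7 1.0 0.0
   vertex 3.9 0.8 1.0
   vertex 2.5 0.6 0.0
  endloop
 endfacet
 facet normal -0.124 0.062 -0.990
  outer loop
   vertex 2.7 1.0 0.0
   vertex 2.5 0.6 0.0
   vertex 1.3 3.0 0.3
  endloop
 endfacet
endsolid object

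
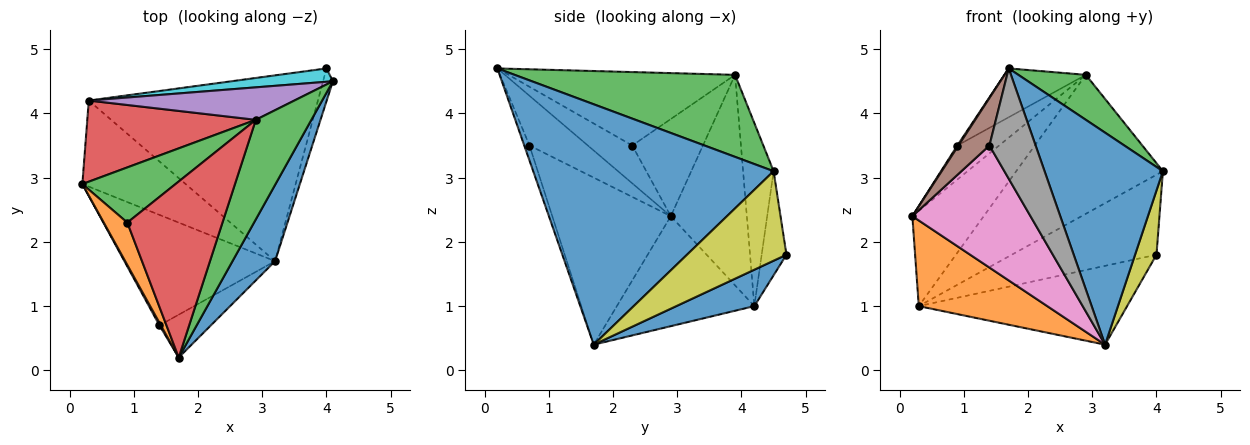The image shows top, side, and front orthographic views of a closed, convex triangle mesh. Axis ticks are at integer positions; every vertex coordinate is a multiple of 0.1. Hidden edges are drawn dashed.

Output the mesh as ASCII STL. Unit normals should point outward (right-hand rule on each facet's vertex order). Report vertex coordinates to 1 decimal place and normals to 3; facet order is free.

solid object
 facet normal 0.886 -0.436 0.157
  outer loop
   vertex 3.2 1.7 0.4
   vertex 4.1 4.5 3.1
   vertex 1.7 0.2 4.7
  endloop
 endfacet
 facet normal -0.602 -0.563 -0.566
  outer loop
   vertex 0.3 4.2 1.0
   vertex 3.2 1.7 0.4
   vertex 0.2 2.9 2.4
  endloop
 endfacet
 facet normal 0.803 -0.246 0.544
  outer loop
   vertex 2.9 3.9 4.6
   vertex 1.7 0.2 4.7
   vertex 4.1 4.5 3.1
  endloop
 endfacet
 facet normal -0.630 0.591 0.504
  outer loop
   vertex 2.9 3.9 4.6
   vertex 0.3 4.2 1.0
   vertex 0.2 2.9 2.4
  endloop
 endfacet
 facet normal -0.199 0.954 0.223
  outer loop
   vertex 2.9 3.9 4.6
   vertex 4.1 4.5 3.1
   vertex 0.3 4.2 1.0
  endloop
 endfacet
 facet normal -0.883 -0.469 0.025
  outer loop
   vertex 1.4 0.7 3.5
   vertex 1.7 0.2 4.7
   vertex 0.2 2.9 2.4
  endloop
 endfacet
 facet normal -0.597 -0.595 -0.538
  outer loop
   vertex 1.4 0.7 3.5
   vertex 0.2 2.9 2.4
   vertex 3.2 1.7 0.4
  endloop
 endfacet
 facet normal -0.105 -0.927 -0.360
  outer loop
   vertex 1.4 0.7 3.5
   vertex 3.2 1.7 0.4
   vertex 1.7 0.2 4.7
  endloop
 endfacet
 facet normal 0.972 -0.209 -0.107
  outer loop
   vertex 4.0 4.7 1.8
   vertex 4.1 4.5 3.1
   vertex 3.2 1.7 0.4
  endloop
 endfacet
 facet normal -0.167 0.973 0.162
  outer loop
   vertex 4.0 4.7 1.8
   vertex 0.3 4.2 1.0
   vertex 4.1 4.5 3.1
  endloop
 endfacet
 facet normal 0.145 0.386 -0.911
  outer loop
   vertex 4.0 4.7 1.8
   vertex 3.2 1.7 0.4
   vertex 0.3 4.2 1.0
  endloop
 endfacet
 facet normal -0.849 -0.021 0.528
  outer loop
   vertex 0.9 2.3 3.5
   vertex 0.2 2.9 2.4
   vertex 1.7 0.2 4.7
  endloop
 endfacet
 facet normal -0.664 0.392 0.637
  outer loop
   vertex 0.9 2.3 3.5
   vertex 2.9 3.9 4.6
   vertex 0.2 2.9 2.4
  endloop
 endfacet
 facet normal -0.597 0.214 0.773
  outer loop
   vertex 0.9 2.3 3.5
   vertex 1.7 0.2 4.7
   vertex 2.9 3.9 4.6
  endloop
 endfacet
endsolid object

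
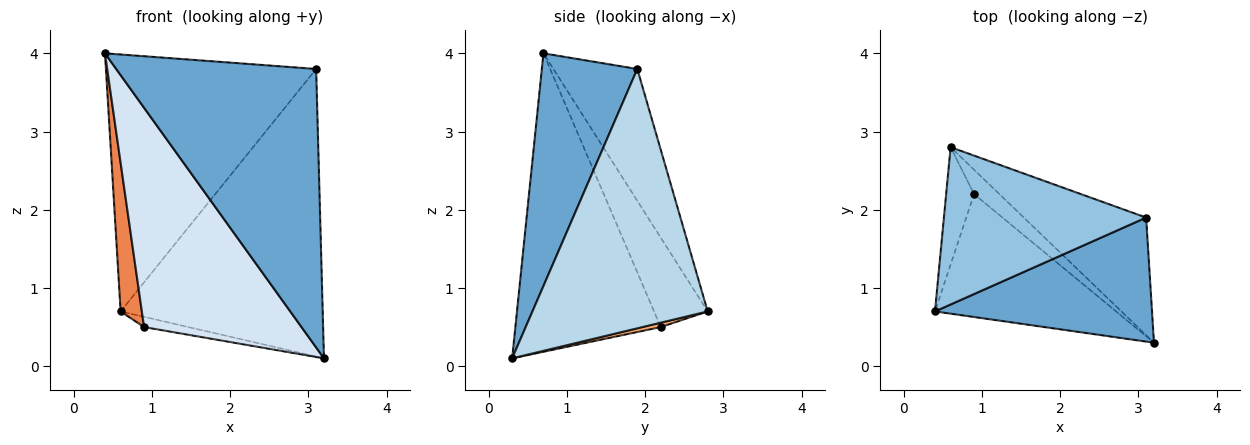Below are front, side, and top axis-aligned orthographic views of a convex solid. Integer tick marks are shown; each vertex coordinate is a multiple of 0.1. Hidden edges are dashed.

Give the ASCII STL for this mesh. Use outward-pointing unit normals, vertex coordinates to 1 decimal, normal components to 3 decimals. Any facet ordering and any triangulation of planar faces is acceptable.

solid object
 facet normal 0.400 -0.837 0.373
  outer loop
   vertex 3.1 1.9 3.8
   vertex 0.4 0.7 4.0
   vertex 3.2 0.3 0.1
  endloop
 endfacet
 facet normal -0.322 0.807 0.494
  outer loop
   vertex 3.1 1.9 3.8
   vertex 0.6 2.8 0.7
   vertex 0.4 0.7 4.0
  endloop
 endfacet
 facet normal 0.626 0.722 -0.295
  outer loop
   vertex 3.1 1.9 3.8
   vertex 3.2 0.3 0.1
   vertex 0.6 2.8 0.7
  endloop
 endfacet
 facet normal -0.627 -0.679 -0.381
  outer loop
   vertex 0.9 2.2 0.5
   vertex 3.2 0.3 0.1
   vertex 0.4 0.7 4.0
  endloop
 endfacet
 facet normal -0.893 -0.353 -0.279
  outer loop
   vertex 0.9 2.2 0.5
   vertex 0.4 0.7 4.0
   vertex 0.6 2.8 0.7
  endloop
 endfacet
 facet normal 0.157 0.382 -0.911
  outer loop
   vertex 0.9 2.2 0.5
   vertex 0.6 2.8 0.7
   vertex 3.2 0.3 0.1
  endloop
 endfacet
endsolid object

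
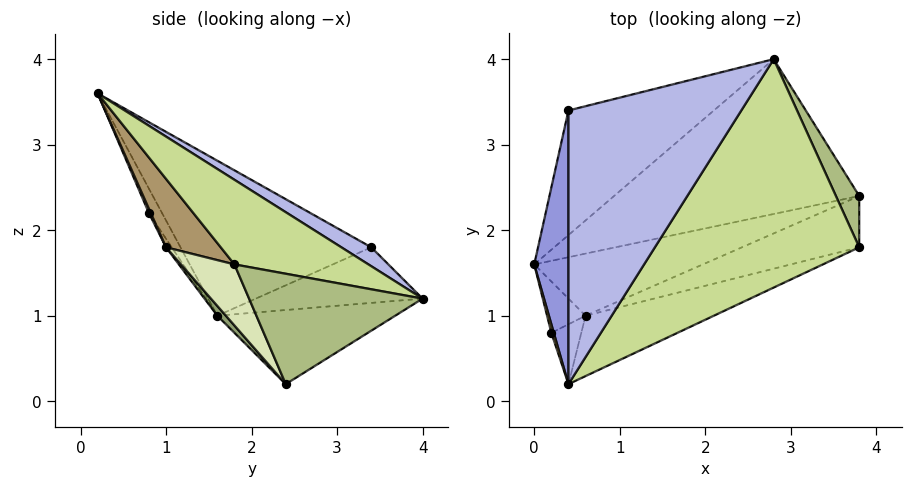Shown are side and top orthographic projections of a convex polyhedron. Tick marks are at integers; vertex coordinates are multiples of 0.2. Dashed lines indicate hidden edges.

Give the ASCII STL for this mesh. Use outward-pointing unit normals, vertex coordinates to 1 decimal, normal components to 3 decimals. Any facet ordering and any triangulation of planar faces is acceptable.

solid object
 facet normal -0.267 0.385 -0.883
  outer loop
   vertex 2.8 4.0 1.2
   vertex 3.8 2.4 0.2
   vertex 0.0 1.6 1.0
  endloop
 endfacet
 facet normal -0.320 0.443 -0.837
  outer loop
   vertex 0.4 3.4 1.8
   vertex 2.8 4.0 1.2
   vertex 0.0 1.6 1.0
  endloop
 endfacet
 facet normal -0.969 0.120 0.214
  outer loop
   vertex 0.4 3.4 1.8
   vertex 0.0 1.6 1.0
   vertex 0.4 0.2 3.6
  endloop
 endfacet
 facet normal 0.095 0.488 0.868
  outer loop
   vertex 0.4 3.4 1.8
   vertex 0.4 0.2 3.6
   vertex 2.8 4.0 1.2
  endloop
 endfacet
 facet normal 0.036 -0.786 -0.617
  outer loop
   vertex 0.6 1.0 1.8
   vertex 0.0 1.6 1.0
   vertex 3.8 2.4 0.2
  endloop
 endfacet
 facet normal 0.881 0.434 0.186
  outer loop
   vertex 3.8 1.8 1.6
   vertex 3.8 2.4 0.2
   vertex 2.8 4.0 1.2
  endloop
 endfacet
 facet normal 0.362 0.324 0.874
  outer loop
   vertex 3.8 1.8 1.6
   vertex 2.8 4.0 1.2
   vertex 0.4 0.2 3.6
  endloop
 endfacet
 facet normal 0.201 -0.900 -0.386
  outer loop
   vertex 3.8 1.8 1.6
   vertex 0.6 1.0 1.8
   vertex 3.8 2.4 0.2
  endloop
 endfacet
 facet normal 0.202 -0.903 -0.379
  outer loop
   vertex 3.8 1.8 1.6
   vertex 0.4 0.2 3.6
   vertex 0.6 1.0 1.8
  endloop
 endfacet
 facet normal -0.990 -0.099 0.099
  outer loop
   vertex 0.2 0.8 2.2
   vertex 0.4 0.2 3.6
   vertex 0.0 1.6 1.0
  endloop
 endfacet
 facet normal -0.119 -0.835 -0.537
  outer loop
   vertex 0.2 0.8 2.2
   vertex 0.0 1.6 1.0
   vertex 0.6 1.0 1.8
  endloop
 endfacet
 facet normal 0.057 -0.915 -0.400
  outer loop
   vertex 0.2 0.8 2.2
   vertex 0.6 1.0 1.8
   vertex 0.4 0.2 3.6
  endloop
 endfacet
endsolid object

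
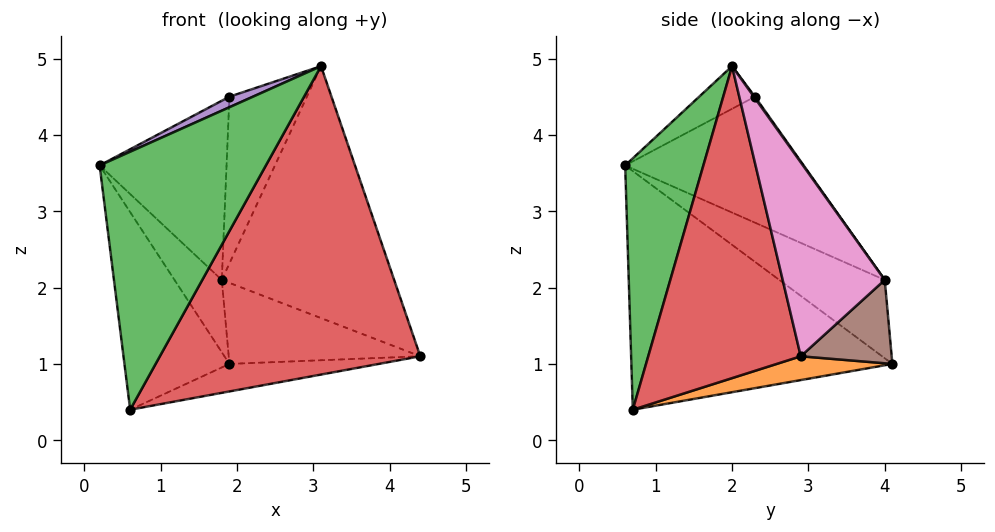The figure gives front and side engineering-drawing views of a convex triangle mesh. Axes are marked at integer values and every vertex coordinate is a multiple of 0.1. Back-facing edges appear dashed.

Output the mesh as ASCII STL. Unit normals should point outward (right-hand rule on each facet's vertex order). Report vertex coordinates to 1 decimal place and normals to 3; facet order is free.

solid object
 facet normal -0.923 0.371 -0.104
  outer loop
   vertex 0.6 0.7 0.4
   vertex 0.2 0.6 3.6
   vertex 1.9 4.1 1.0
  endloop
 endfacet
 facet normal 0.104 0.134 -0.985
  outer loop
   vertex 0.6 0.7 0.4
   vertex 1.9 4.1 1.0
   vertex 4.4 2.9 1.1
  endloop
 endfacet
 facet normal 0.426 -0.905 0.025
  outer loop
   vertex 3.1 2.0 4.9
   vertex 0.2 0.6 3.6
   vertex 0.6 0.7 0.4
  endloop
 endfacet
 facet normal 0.505 -0.862 -0.031
  outer loop
   vertex 3.1 2.0 4.9
   vertex 0.6 0.7 0.4
   vertex 4.4 2.9 1.1
  endloop
 endfacet
 facet normal -0.345 -0.145 0.927
  outer loop
   vertex 1.9 2.3 4.5
   vertex 0.2 0.6 3.6
   vertex 3.1 2.0 4.9
  endloop
 endfacet
 facet normal 0.426 0.897 0.120
  outer loop
   vertex 1.8 4.0 2.1
   vertex 4.4 2.9 1.1
   vertex 1.9 4.1 1.0
  endloop
 endfacet
 facet normal 0.477 0.805 0.354
  outer loop
   vertex 1.8 4.0 2.1
   vertex 3.1 2.0 4.9
   vertex 4.4 2.9 1.1
  endloop
 endfacet
 facet normal 0.011 0.816 0.578
  outer loop
   vertex 1.8 4.0 2.1
   vertex 1.9 2.3 4.5
   vertex 3.1 2.0 4.9
  endloop
 endfacet
 facet normal -0.911 0.409 -0.046
  outer loop
   vertex 1.8 4.0 2.1
   vertex 1.9 4.1 1.0
   vertex 0.2 0.6 3.6
  endloop
 endfacet
 facet normal -0.745 0.530 0.406
  outer loop
   vertex 1.8 4.0 2.1
   vertex 0.2 0.6 3.6
   vertex 1.9 2.3 4.5
  endloop
 endfacet
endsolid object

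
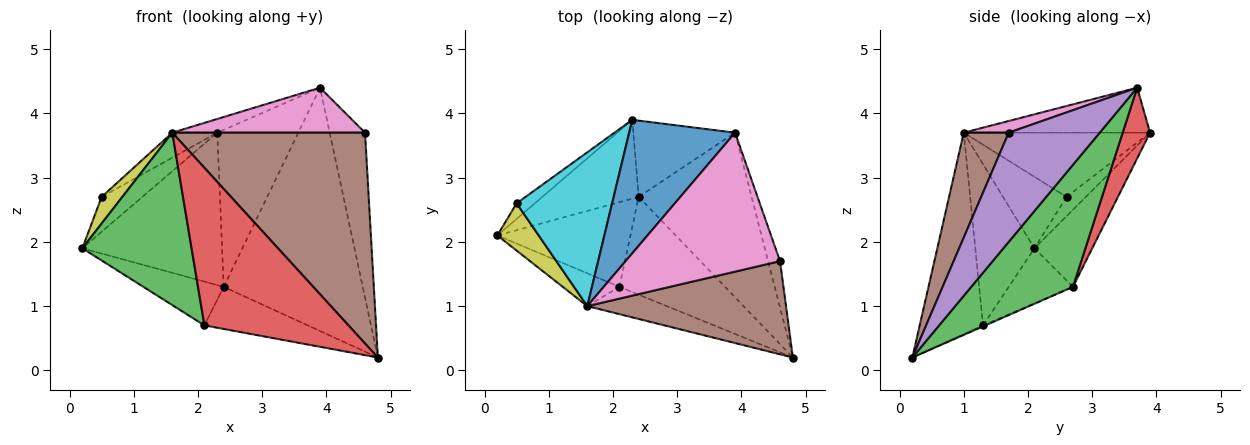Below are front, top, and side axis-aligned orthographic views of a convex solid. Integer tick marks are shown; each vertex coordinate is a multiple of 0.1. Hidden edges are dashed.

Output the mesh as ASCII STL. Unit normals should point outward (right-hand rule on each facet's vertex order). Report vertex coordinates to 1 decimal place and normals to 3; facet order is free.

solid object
 facet normal -0.389 0.094 0.916
  outer loop
   vertex 1.6 1.0 3.7
   vertex 3.9 3.7 4.4
   vertex 2.3 3.9 3.7
  endloop
 endfacet
 facet normal -0.345 0.834 -0.431
  outer loop
   vertex 2.4 2.7 1.3
   vertex 0.2 2.1 1.9
   vertex 2.3 3.9 3.7
  endloop
 endfacet
 facet normal 0.518 0.708 -0.479
  outer loop
   vertex 2.4 2.7 1.3
   vertex 3.9 3.7 4.4
   vertex 4.8 0.2 0.2
  endloop
 endfacet
 facet normal 0.291 0.861 -0.418
  outer loop
   vertex 2.4 2.7 1.3
   vertex 2.3 3.9 3.7
   vertex 3.9 3.7 4.4
  endloop
 endfacet
 facet normal 0.927 0.360 -0.101
  outer loop
   vertex 4.6 1.7 3.7
   vertex 4.8 0.2 0.2
   vertex 3.9 3.7 4.4
  endloop
 endfacet
 facet normal 0.209 -0.895 0.395
  outer loop
   vertex 4.6 1.7 3.7
   vertex 1.6 1.0 3.7
   vertex 4.8 0.2 0.2
  endloop
 endfacet
 facet normal 0.072 -0.307 0.949
  outer loop
   vertex 4.6 1.7 3.7
   vertex 3.9 3.7 4.4
   vertex 1.6 1.0 3.7
  endloop
 endfacet
 facet normal -0.397 0.838 -0.375
  outer loop
   vertex 0.5 2.6 2.7
   vertex 2.3 3.9 3.7
   vertex 0.2 2.1 1.9
  endloop
 endfacet
 facet normal -0.833 -0.271 0.482
  outer loop
   vertex 0.5 2.6 2.7
   vertex 0.2 2.1 1.9
   vertex 1.6 1.0 3.7
  endloop
 endfacet
 facet normal -0.553 0.134 0.822
  outer loop
   vertex 0.5 2.6 2.7
   vertex 1.6 1.0 3.7
   vertex 2.3 3.9 3.7
  endloop
 endfacet
 facet normal -0.345 0.431 -0.834
  outer loop
   vertex 2.1 1.3 0.7
   vertex 0.2 2.1 1.9
   vertex 2.4 2.7 1.3
  endloop
 endfacet
 facet normal -0.009 0.396 -0.918
  outer loop
   vertex 2.1 1.3 0.7
   vertex 2.4 2.7 1.3
   vertex 4.8 0.2 0.2
  endloop
 endfacet
 facet normal -0.469 -0.867 -0.165
  outer loop
   vertex 2.1 1.3 0.7
   vertex 1.6 1.0 3.7
   vertex 0.2 2.1 1.9
  endloop
 endfacet
 facet normal -0.397 -0.904 -0.157
  outer loop
   vertex 2.1 1.3 0.7
   vertex 4.8 0.2 0.2
   vertex 1.6 1.0 3.7
  endloop
 endfacet
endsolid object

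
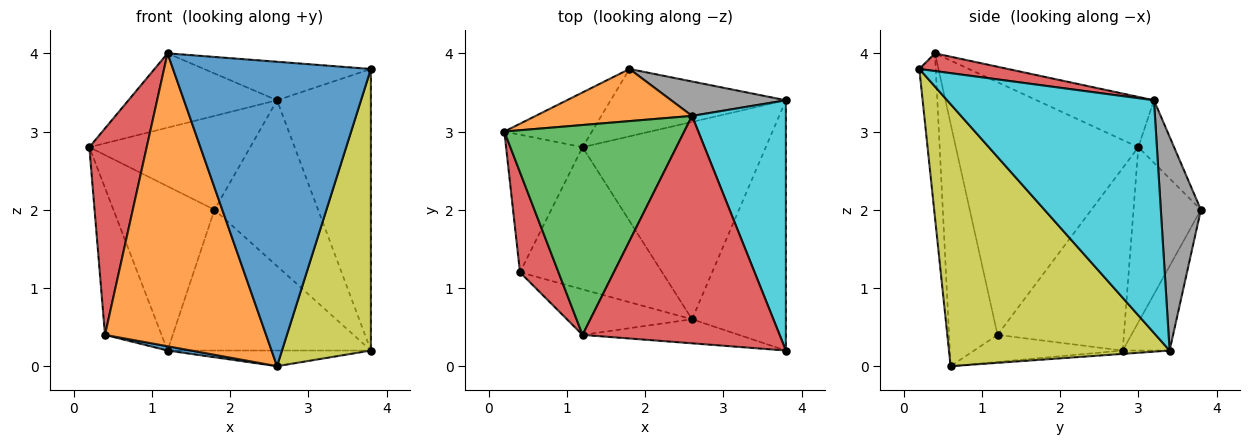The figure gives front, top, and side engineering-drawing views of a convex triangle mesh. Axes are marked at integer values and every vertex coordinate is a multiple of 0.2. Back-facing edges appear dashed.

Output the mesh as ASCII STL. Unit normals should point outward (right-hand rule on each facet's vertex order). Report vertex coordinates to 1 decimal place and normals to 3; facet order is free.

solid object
 facet normal -0.082 -0.993 -0.079
  outer loop
   vertex 1.2 0.4 4.0
   vertex 2.6 0.6 0.0
   vertex 3.8 0.2 3.8
  endloop
 endfacet
 facet normal -0.191 0.858 0.477
  outer loop
   vertex 2.6 3.2 3.4
   vertex 1.8 3.8 2.0
   vertex 0.2 3.0 2.8
  endloop
 endfacet
 facet normal -0.255 0.323 0.912
  outer loop
   vertex 2.6 3.2 3.4
   vertex 0.2 3.0 2.8
   vertex 1.2 0.4 4.0
  endloop
 endfacet
 facet normal 0.088 0.166 0.982
  outer loop
   vertex 2.6 3.2 3.4
   vertex 1.2 0.4 4.0
   vertex 3.8 0.2 3.8
  endloop
 endfacet
 facet normal -0.535 0.802 -0.267
  outer loop
   vertex 1.2 2.8 0.2
   vertex 0.2 3.0 2.8
   vertex 1.8 3.8 2.0
  endloop
 endfacet
 facet normal -0.204 0.883 -0.423
  outer loop
   vertex 3.8 3.4 0.2
   vertex 1.2 2.8 0.2
   vertex 1.8 3.8 2.0
  endloop
 endfacet
 facet normal -0.018 0.079 -0.997
  outer loop
   vertex 3.8 3.4 0.2
   vertex 2.6 0.6 0.0
   vertex 1.2 2.8 0.2
  endloop
 endfacet
 facet normal 0.354 0.916 0.190
  outer loop
   vertex 3.8 3.4 0.2
   vertex 1.8 3.8 2.0
   vertex 2.6 3.2 3.4
  endloop
 endfacet
 facet normal 0.880 -0.355 -0.315
  outer loop
   vertex 3.8 3.4 0.2
   vertex 3.8 0.2 3.8
   vertex 2.6 0.6 0.0
  endloop
 endfacet
 facet normal 0.855 0.388 0.345
  outer loop
   vertex 3.8 3.4 0.2
   vertex 2.6 3.2 3.4
   vertex 3.8 0.2 3.8
  endloop
 endfacet
 facet normal -0.187 -0.029 -0.982
  outer loop
   vertex 0.4 1.2 0.4
   vertex 1.2 2.8 0.2
   vertex 2.6 0.6 0.0
  endloop
 endfacet
 facet normal -0.285 -0.947 -0.147
  outer loop
   vertex 0.4 1.2 0.4
   vertex 2.6 0.6 0.0
   vertex 1.2 0.4 4.0
  endloop
 endfacet
 facet normal -0.853 0.382 -0.357
  outer loop
   vertex 0.4 1.2 0.4
   vertex 0.2 3.0 2.8
   vertex 1.2 2.8 0.2
  endloop
 endfacet
 facet normal -0.944 -0.297 0.144
  outer loop
   vertex 0.4 1.2 0.4
   vertex 1.2 0.4 4.0
   vertex 0.2 3.0 2.8
  endloop
 endfacet
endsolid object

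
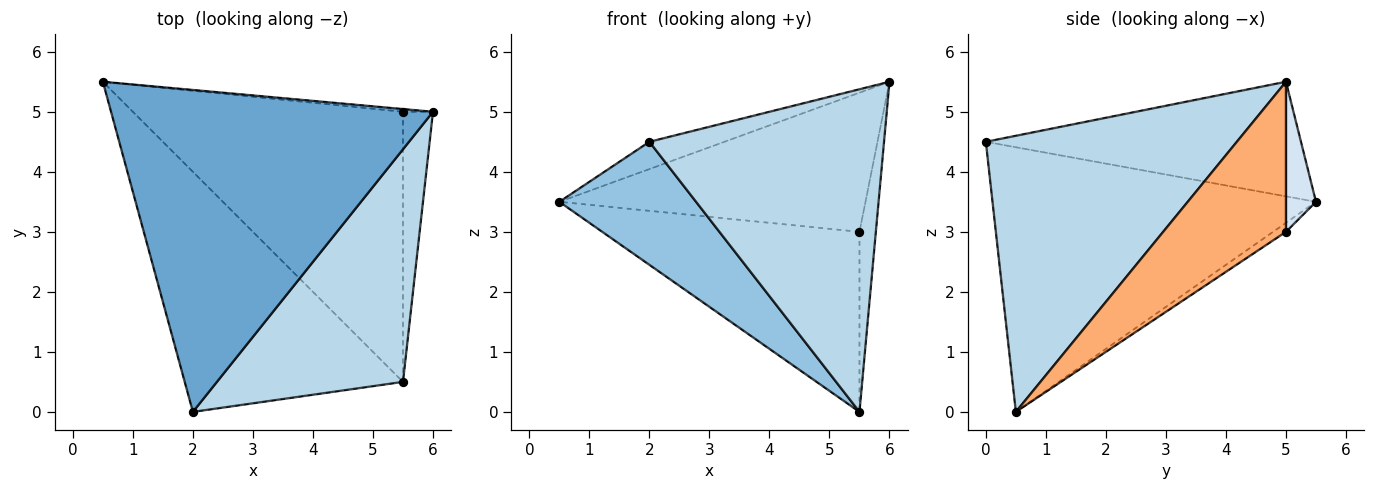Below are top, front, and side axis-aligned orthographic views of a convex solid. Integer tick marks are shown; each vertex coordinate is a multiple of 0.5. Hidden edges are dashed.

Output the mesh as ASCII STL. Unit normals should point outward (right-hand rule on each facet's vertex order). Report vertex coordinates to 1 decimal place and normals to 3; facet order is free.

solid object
 facet normal -0.334 0.080 0.939
  outer loop
   vertex 2.0 0.0 4.5
   vertex 6.0 5.0 5.5
   vertex 0.5 5.5 3.5
  endloop
 endfacet
 facet normal -0.733 -0.310 -0.605
  outer loop
   vertex 5.5 0.5 0.0
   vertex 2.0 0.0 4.5
   vertex 0.5 5.5 3.5
  endloop
 endfacet
 facet normal 0.655 -0.613 0.442
  outer loop
   vertex 5.5 0.5 0.0
   vertex 6.0 5.0 5.5
   vertex 2.0 0.0 4.5
  endloop
 endfacet
 facet normal 0.098 0.995 -0.020
  outer loop
   vertex 5.5 5.0 3.0
   vertex 0.5 5.5 3.5
   vertex 6.0 5.0 5.5
  endloop
 endfacet
 facet normal -0.028 0.554 -0.832
  outer loop
   vertex 5.5 5.0 3.0
   vertex 5.5 0.5 0.0
   vertex 0.5 5.5 3.5
  endloop
 endfacet
 facet normal 0.972 0.130 -0.194
  outer loop
   vertex 5.5 5.0 3.0
   vertex 6.0 5.0 5.5
   vertex 5.5 0.5 0.0
  endloop
 endfacet
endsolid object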